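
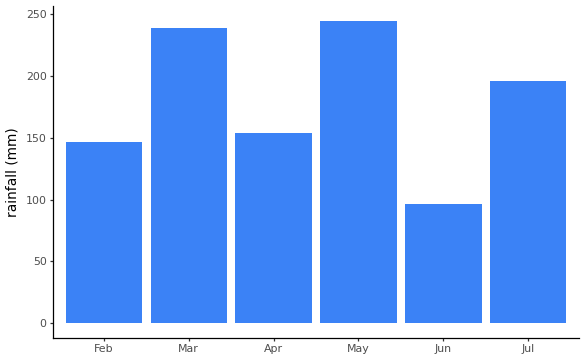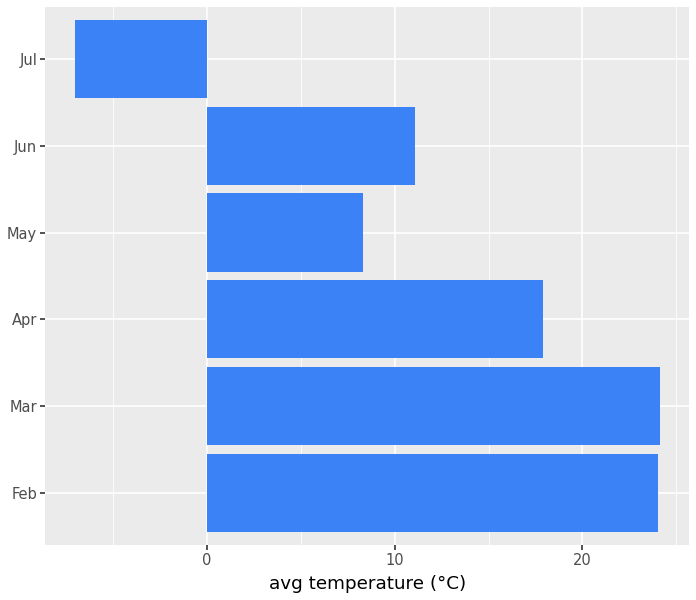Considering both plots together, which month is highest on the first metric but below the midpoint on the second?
Chart 2 median avg temperature (°C) ≈ 15; below-median months: May, Jun, Jul. Among those, May has the highest rainfall (mm) (≈ 250).

May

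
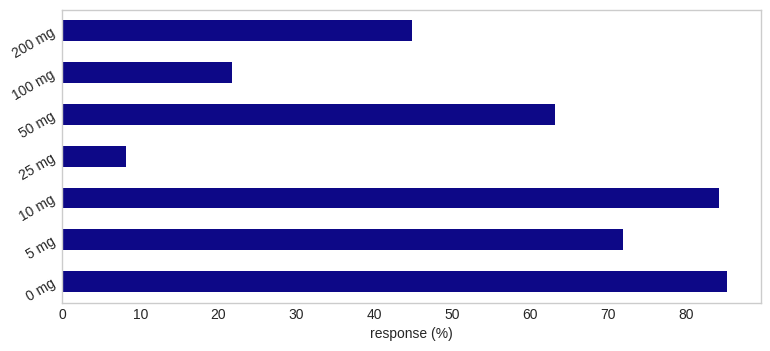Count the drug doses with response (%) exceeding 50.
4

Above 50: 0 mg, 5 mg, 10 mg, 50 mg.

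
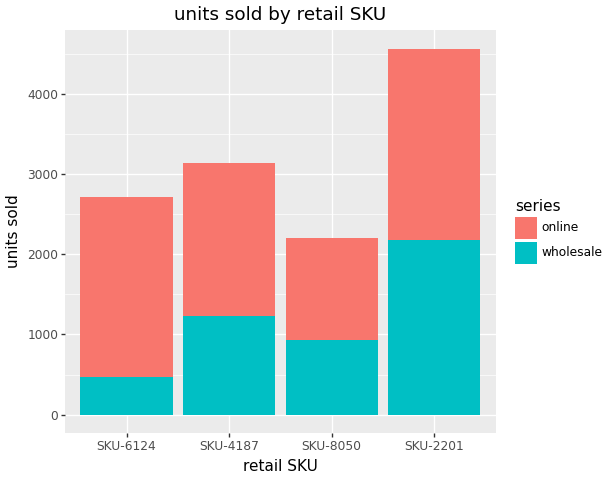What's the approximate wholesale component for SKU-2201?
wholesale top ≈ 2000, bottom ≈ 0; segment ≈ 2000.

≈ 2000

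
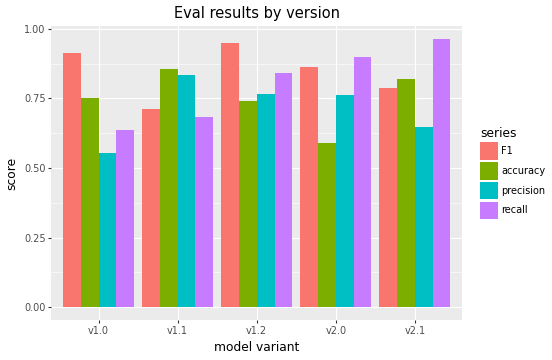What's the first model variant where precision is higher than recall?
v1.0: precision ≈ 0.6 vs recall ≈ 0.6 (not yet); v1.1: precision ≈ 0.8 vs recall ≈ 0.7 (first crossover).

v1.1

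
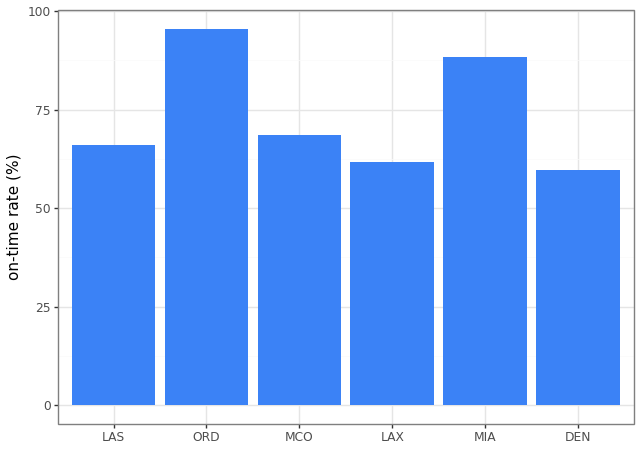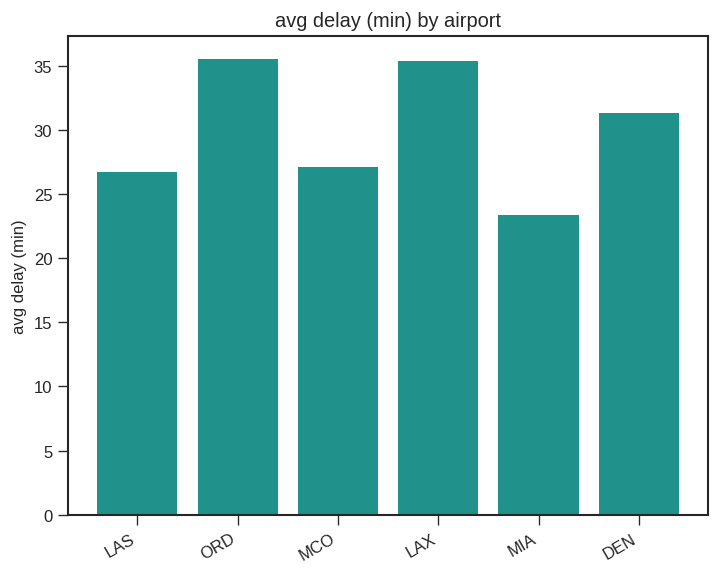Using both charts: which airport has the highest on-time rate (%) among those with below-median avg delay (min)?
Chart 2 median avg delay (min) ≈ 30; below-median airports: LAS, MCO, MIA. Among those, MIA has the highest on-time rate (%) (≈ 90).

MIA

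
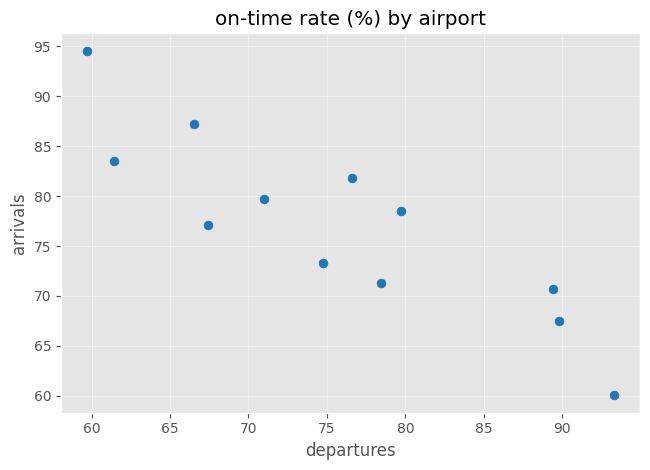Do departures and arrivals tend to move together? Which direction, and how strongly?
negative, strong

Points are negatively correlated; strong (|r| ≈ 0.9).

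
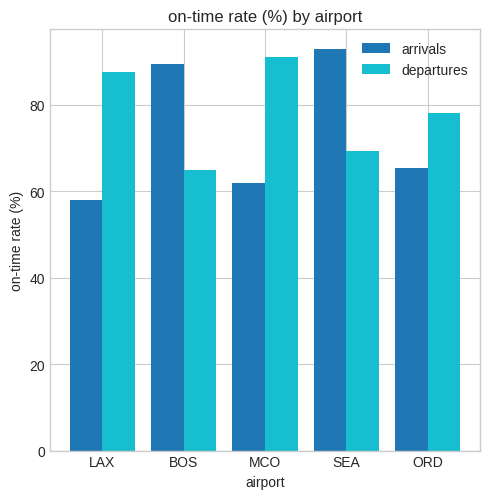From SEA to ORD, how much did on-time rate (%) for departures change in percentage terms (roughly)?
≈ +14.3%

SEA ≈ 70, ORD ≈ 80; (80 − 70) / 70 ≈ +14.3%.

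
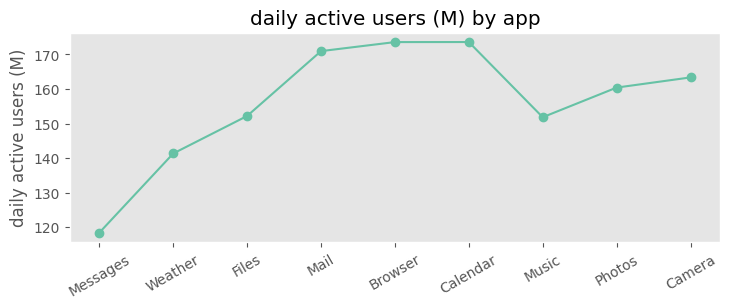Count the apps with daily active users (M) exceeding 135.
Above 135: Weather, Files, Mail, Browser, Calendar, Music, Photos, Camera.

8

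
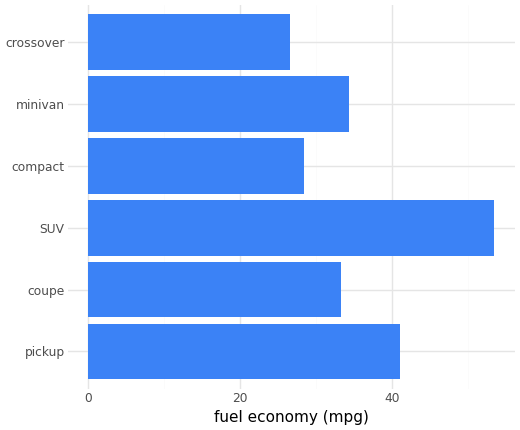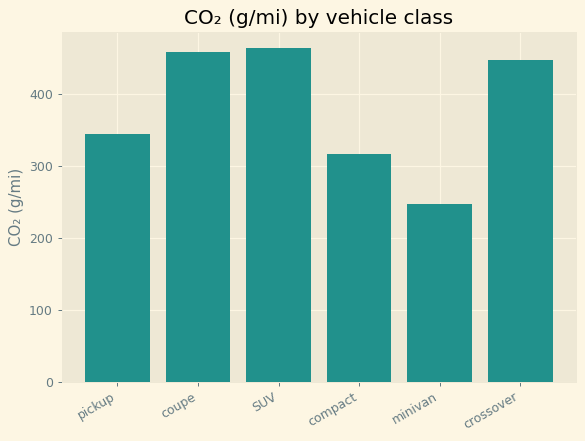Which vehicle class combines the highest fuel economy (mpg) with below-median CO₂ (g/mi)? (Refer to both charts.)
Chart 2 median CO₂ (g/mi) ≈ 400; below-median vehicle classes: pickup, compact, minivan. Among those, pickup has the highest fuel economy (mpg) (≈ 40).

pickup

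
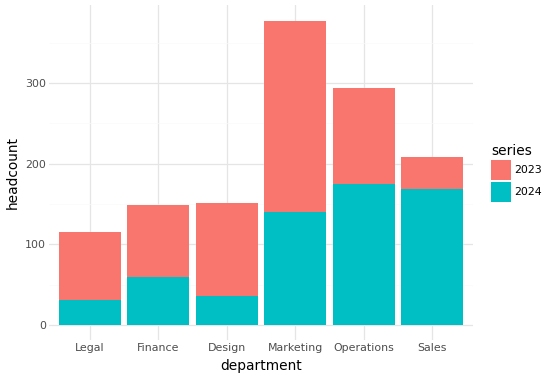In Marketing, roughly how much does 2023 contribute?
≈ 250

2023 top ≈ 400, bottom ≈ 150; segment ≈ 250.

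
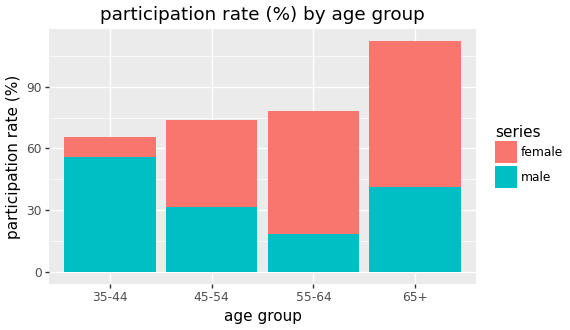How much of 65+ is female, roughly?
female top ≈ 110, bottom ≈ 40; segment ≈ 70.

≈ 70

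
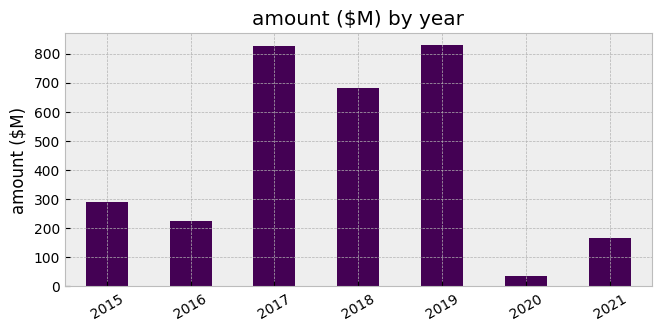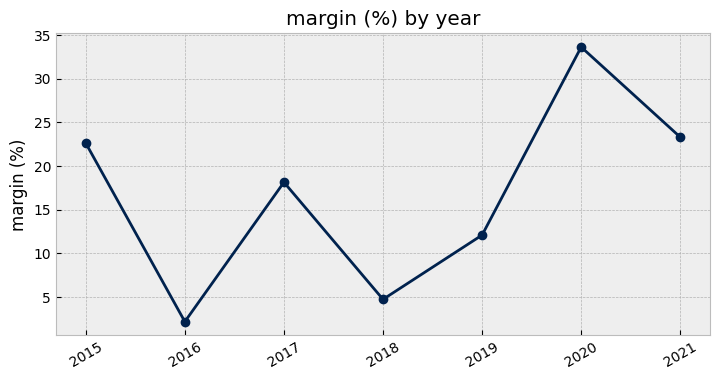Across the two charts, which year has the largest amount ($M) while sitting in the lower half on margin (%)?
Chart 2 median margin (%) ≈ 20; below-median years: 2016, 2018, 2019. Among those, 2019 has the highest amount ($M) (≈ 800).

2019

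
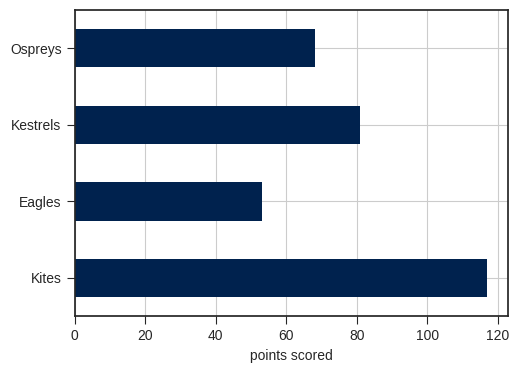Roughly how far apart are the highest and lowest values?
≈ 70

Max Kites ≈ 120, min Eagles ≈ 50; range ≈ 70.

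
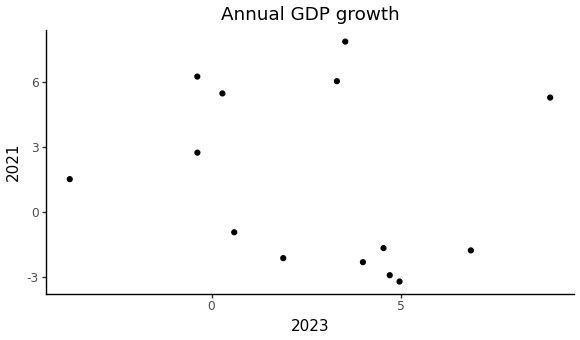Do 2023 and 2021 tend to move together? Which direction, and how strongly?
no clear correlation

Points are roughly uncorrelated; weak (|r| ≈ 0.2).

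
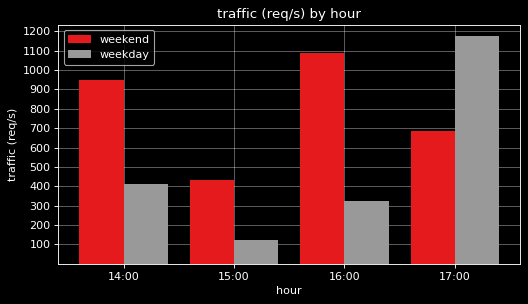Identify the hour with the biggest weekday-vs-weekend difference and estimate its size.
16:00: weekday ≈ 300, weekend ≈ 1100 → gap ≈ 800. Next-largest (14:00) is only ≈ 500.

16:00, ≈ 800 req/s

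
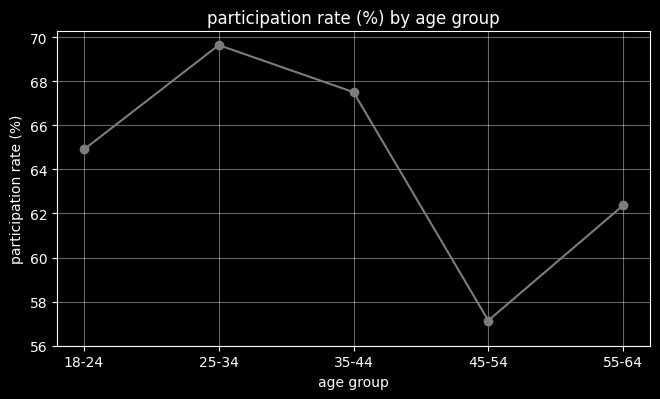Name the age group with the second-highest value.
35-44

Top 3: 25-34 ≈ 70, 35-44 ≈ 68, 18-24 ≈ 64.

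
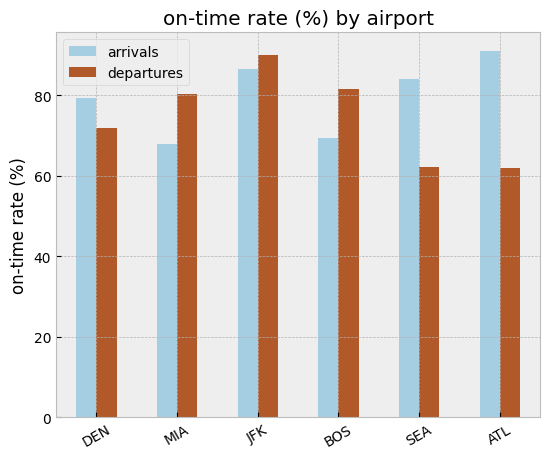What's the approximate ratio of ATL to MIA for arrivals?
≈ 1.29×

ATL ≈ 90, MIA ≈ 70; 90/70 ≈ 1.29.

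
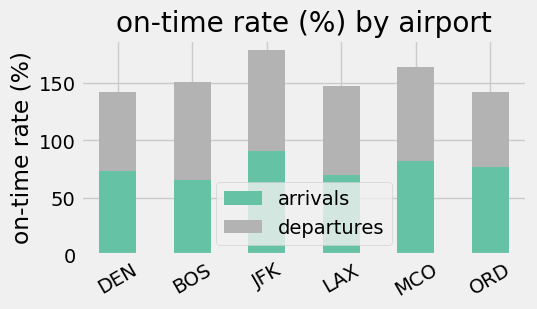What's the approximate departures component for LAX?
≈ 80

departures top ≈ 140, bottom ≈ 60; segment ≈ 80.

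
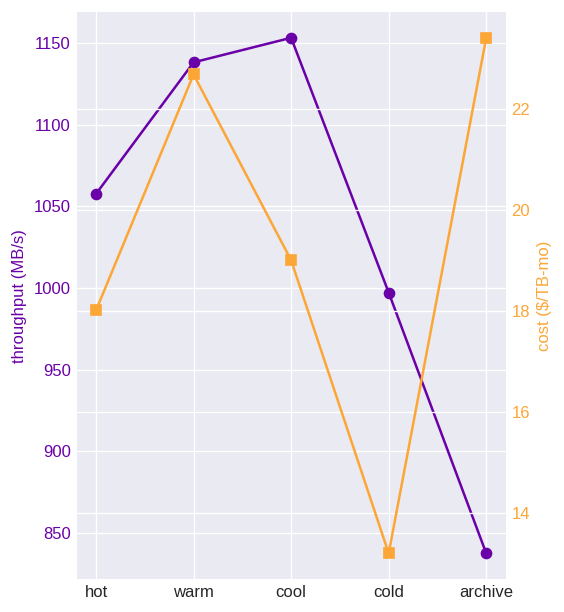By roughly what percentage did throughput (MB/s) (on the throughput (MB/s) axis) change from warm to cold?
≈ -13%

warm ≈ 1150, cold ≈ 1000; (1000 − 1150) / 1150 ≈ -13%.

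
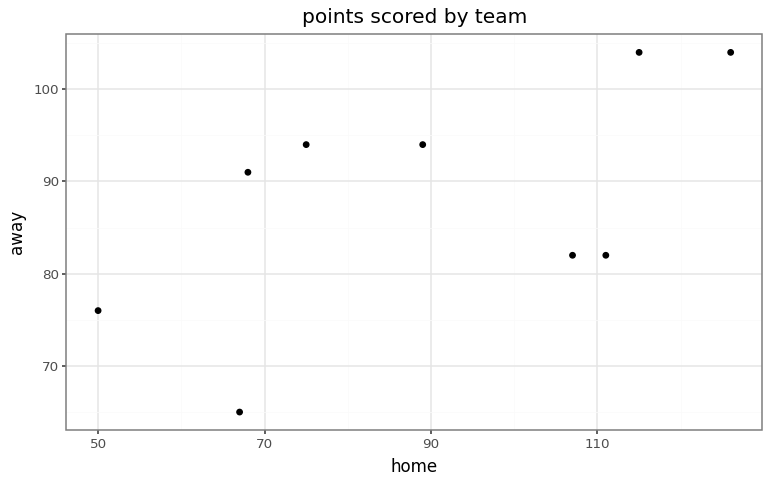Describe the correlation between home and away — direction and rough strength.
Points are positively correlated; moderate (|r| ≈ 0.6).

positive, moderate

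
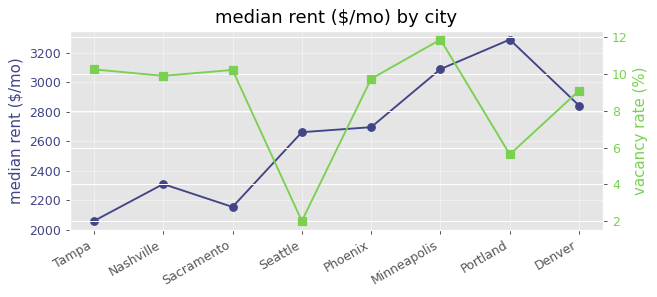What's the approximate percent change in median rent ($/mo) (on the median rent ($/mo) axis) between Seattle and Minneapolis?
≈ +15.4%

Seattle ≈ 2600, Minneapolis ≈ 3000; (3000 − 2600) / 2600 ≈ +15.4%.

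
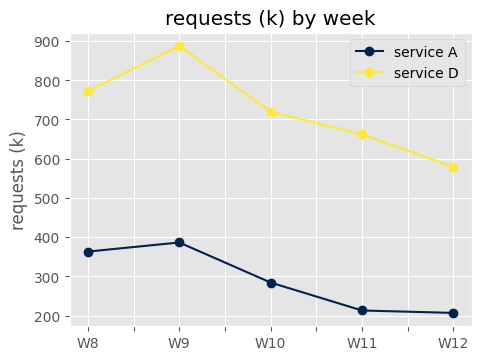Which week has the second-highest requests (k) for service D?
Top 3 for service D: W9 ≈ 900, W8 ≈ 800, W10 ≈ 700.

W8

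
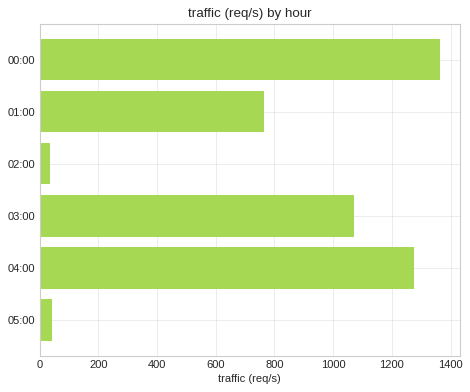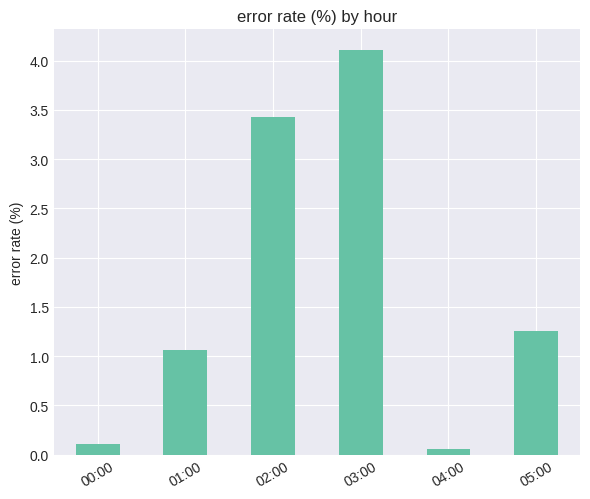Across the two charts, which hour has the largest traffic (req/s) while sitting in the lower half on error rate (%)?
00:00

Chart 2 median error rate (%) ≈ 1; below-median hours: 00:00, 01:00, 04:00. Among those, 00:00 has the highest traffic (req/s) (≈ 1400).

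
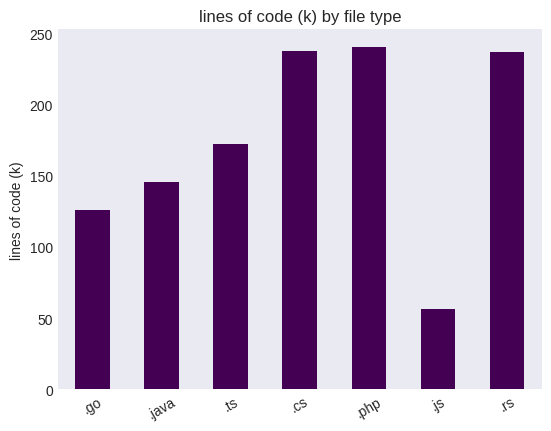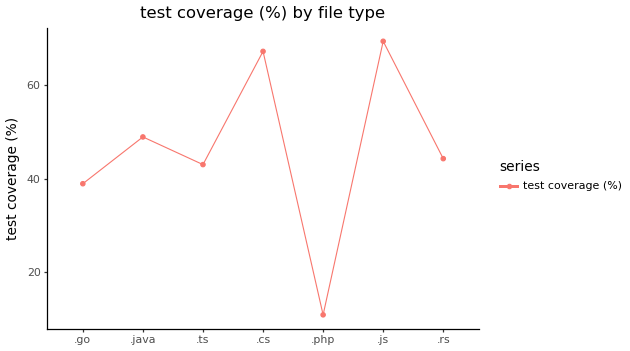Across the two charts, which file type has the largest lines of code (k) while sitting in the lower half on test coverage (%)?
Chart 2 median test coverage (%) ≈ 40; below-median file types: .go, .ts, .php. Among those, .php has the highest lines of code (k) (≈ 250).

.php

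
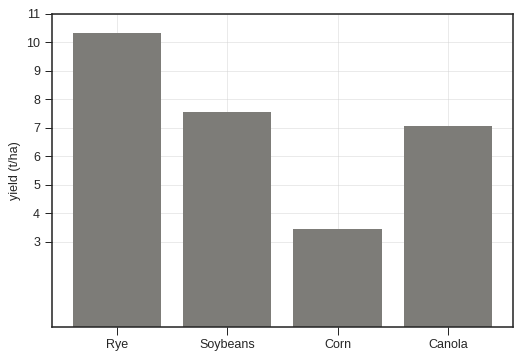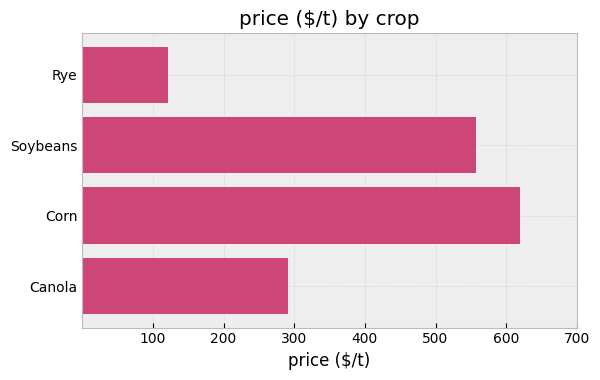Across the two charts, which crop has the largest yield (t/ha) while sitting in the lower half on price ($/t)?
Chart 2 median price ($/t) ≈ 400; below-median crops: Rye, Canola. Among those, Rye has the highest yield (t/ha) (≈ 10).

Rye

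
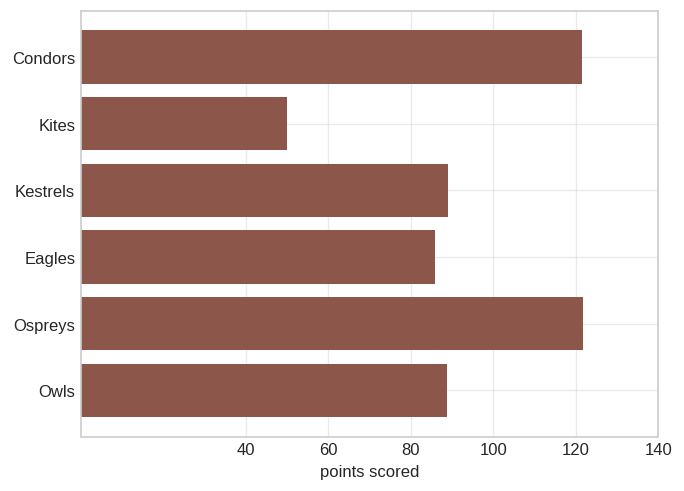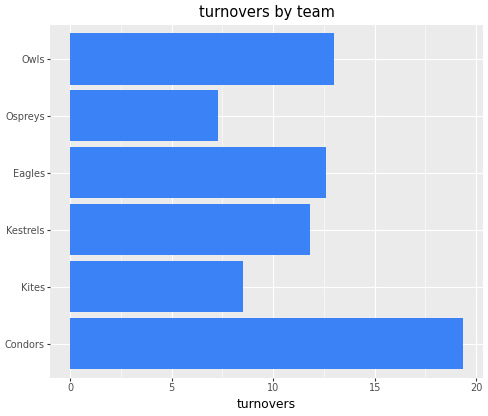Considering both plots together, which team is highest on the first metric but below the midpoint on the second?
Ospreys

Chart 2 median turnovers ≈ 12; below-median teams: Kites, Kestrels, Ospreys. Among those, Ospreys has the highest points scored (≈ 120).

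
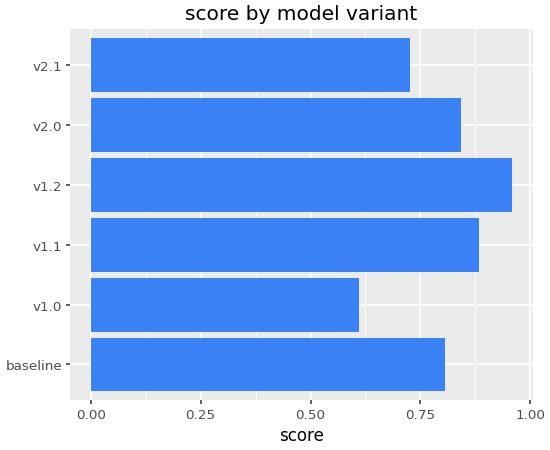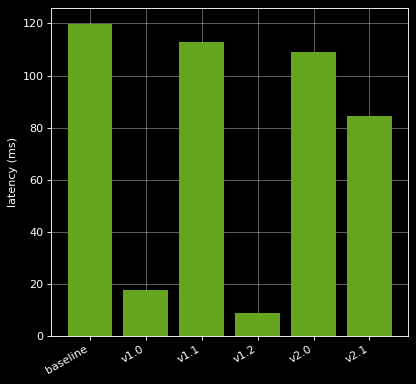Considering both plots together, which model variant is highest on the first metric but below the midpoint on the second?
v1.2

Chart 2 median latency (ms) ≈ 100; below-median model variants: v1.0, v1.2, v2.1. Among those, v1.2 has the highest score (≈ 1).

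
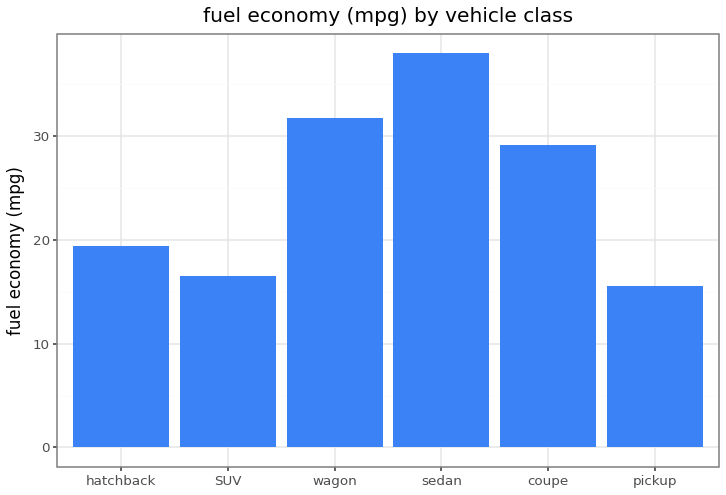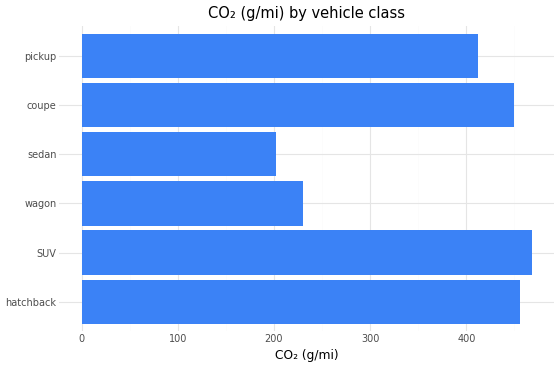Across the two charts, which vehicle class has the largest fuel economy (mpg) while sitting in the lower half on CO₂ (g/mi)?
Chart 2 median CO₂ (g/mi) ≈ 450; below-median vehicle classes: wagon, sedan, pickup. Among those, sedan has the highest fuel economy (mpg) (≈ 40).

sedan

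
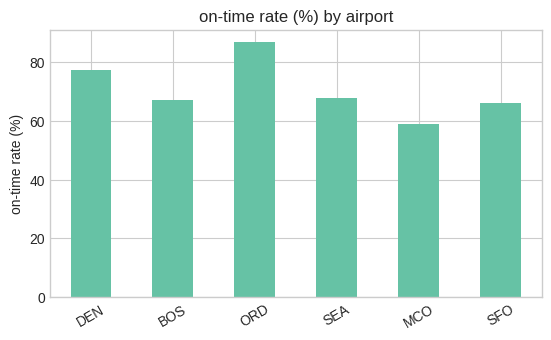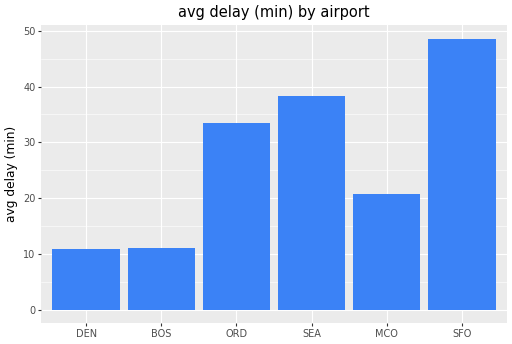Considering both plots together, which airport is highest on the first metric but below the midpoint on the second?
DEN

Chart 2 median avg delay (min) ≈ 25; below-median airports: DEN, BOS, MCO. Among those, DEN has the highest on-time rate (%) (≈ 80).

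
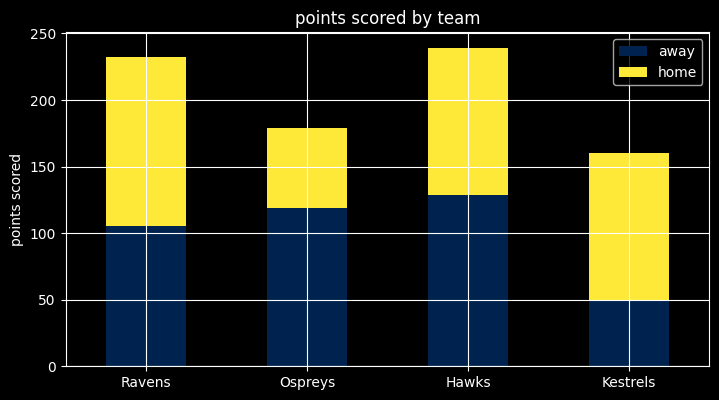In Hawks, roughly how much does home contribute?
≈ 120

home top ≈ 240, bottom ≈ 120; segment ≈ 120.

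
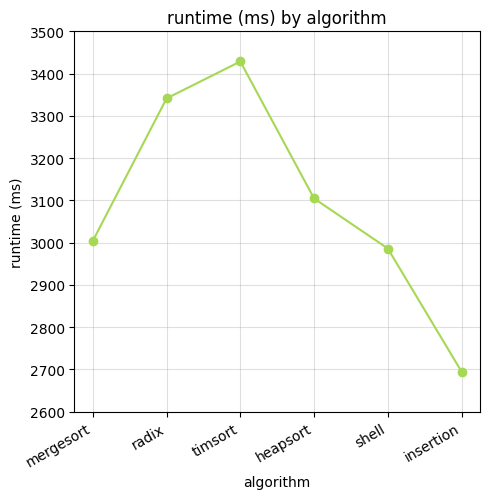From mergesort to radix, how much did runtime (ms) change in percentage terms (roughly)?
≈ +10%

mergesort ≈ 3000, radix ≈ 3300; (3300 − 3000) / 3000 ≈ +10%.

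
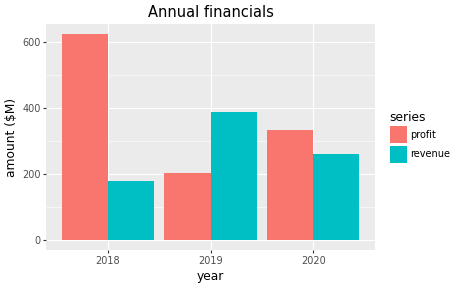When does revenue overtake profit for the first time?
2018: revenue ≈ 200 vs profit ≈ 600 (not yet); 2019: revenue ≈ 400 vs profit ≈ 200 (first crossover).

2019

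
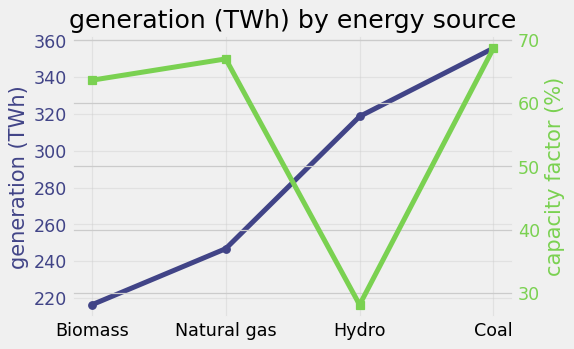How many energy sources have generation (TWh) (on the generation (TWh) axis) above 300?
2

Above 300: Hydro, Coal.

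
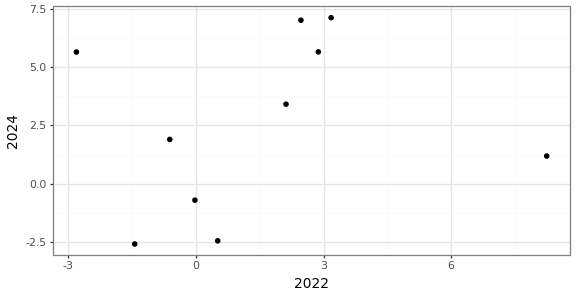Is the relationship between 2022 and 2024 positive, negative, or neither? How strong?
Points are roughly uncorrelated; weak (|r| ≈ 0.2).

no clear correlation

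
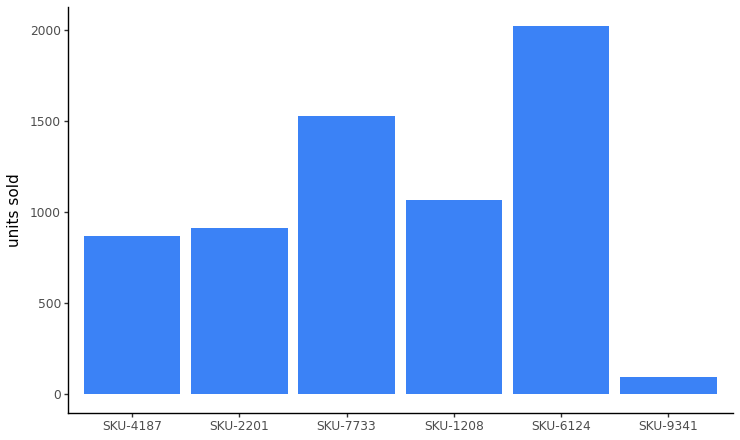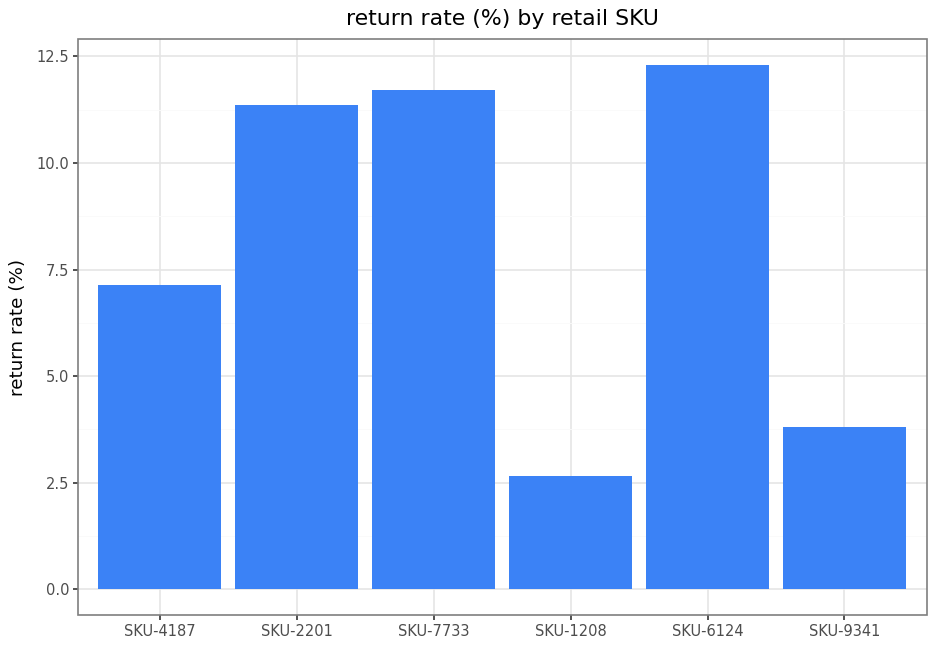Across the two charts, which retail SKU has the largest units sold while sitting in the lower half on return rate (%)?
SKU-1208

Chart 2 median return rate (%) ≈ 10; below-median retail SKUs: SKU-4187, SKU-1208, SKU-9341. Among those, SKU-1208 has the highest units sold (≈ 1000).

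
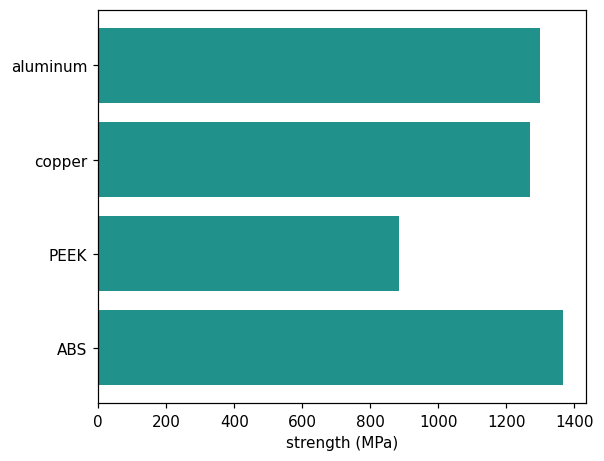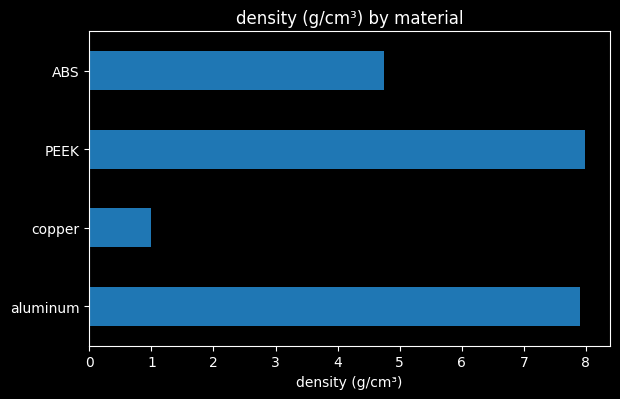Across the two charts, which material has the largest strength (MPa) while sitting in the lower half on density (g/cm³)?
ABS

Chart 2 median density (g/cm³) ≈ 6; below-median materials: copper, ABS. Among those, ABS has the highest strength (MPa) (≈ 1400).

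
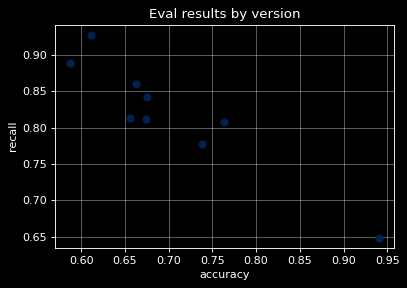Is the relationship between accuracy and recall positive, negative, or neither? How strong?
Points are negatively correlated; strong (|r| ≈ 0.9).

negative, strong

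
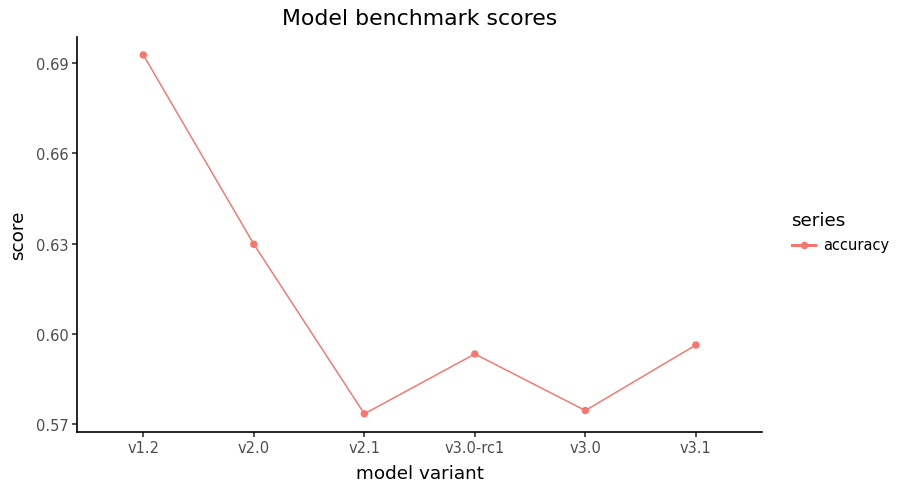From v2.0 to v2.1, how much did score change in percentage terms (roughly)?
≈ -9.5%

v2.0 ≈ 0.63, v2.1 ≈ 0.57; (0.57 − 0.63) / 0.63 ≈ -9.5%.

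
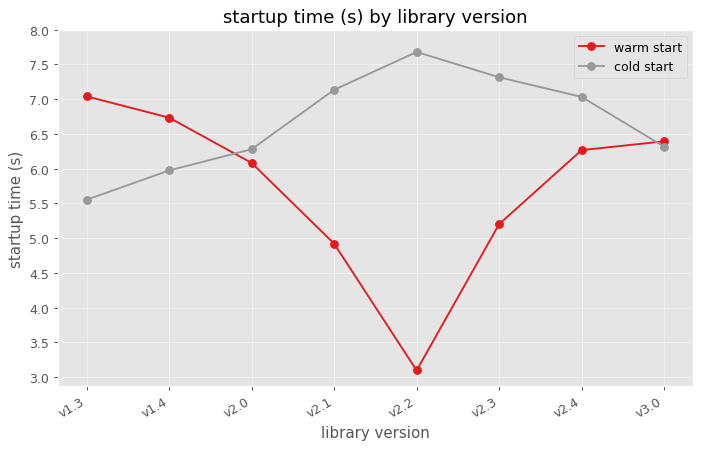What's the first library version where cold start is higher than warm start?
v1.4: cold start ≈ 6.0 vs warm start ≈ 6.5 (not yet); v2.0: cold start ≈ 6.5 vs warm start ≈ 6.0 (first crossover).

v2.0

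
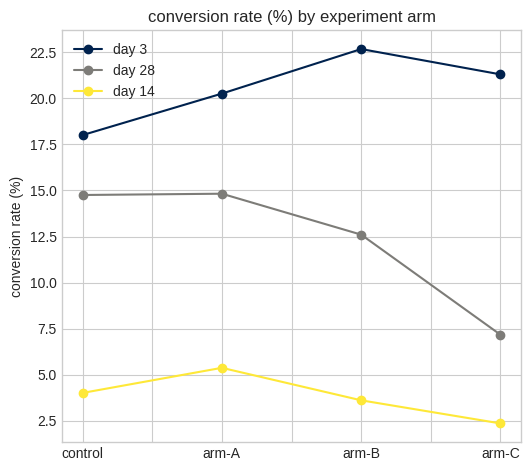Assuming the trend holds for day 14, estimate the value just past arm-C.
≈ 0

Last three: 6, 4, 2 → slope ≈ -2/step → next ≈ 0.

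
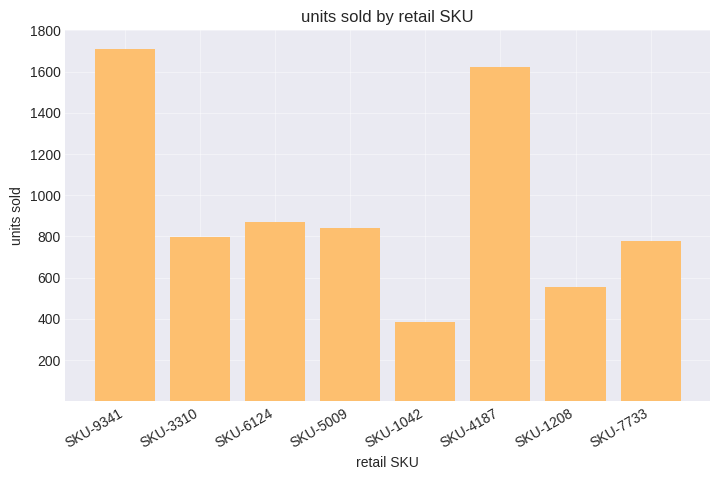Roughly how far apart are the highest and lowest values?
≈ 1400

Max SKU-9341 ≈ 1800, min SKU-1042 ≈ 400; range ≈ 1400.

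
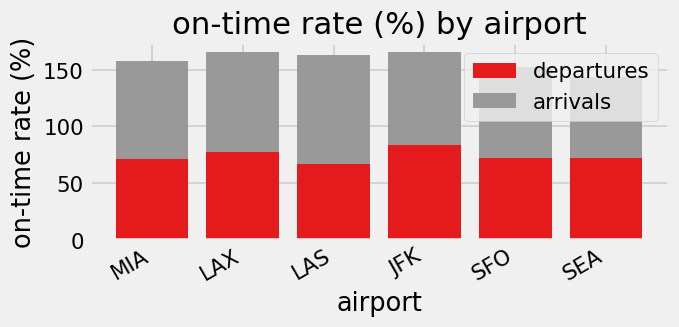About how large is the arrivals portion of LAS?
arrivals top ≈ 160, bottom ≈ 60; segment ≈ 100.

≈ 100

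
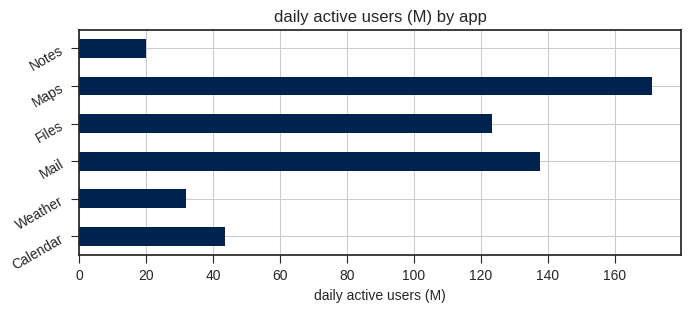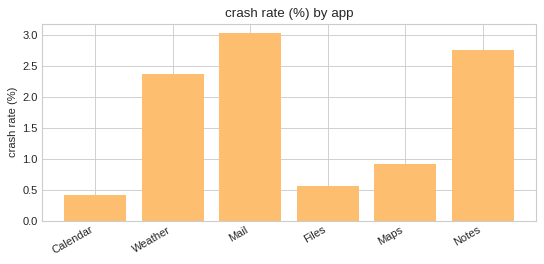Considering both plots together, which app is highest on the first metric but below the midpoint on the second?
Maps

Chart 2 median crash rate (%) ≈ 1.5; below-median apps: Calendar, Files, Maps. Among those, Maps has the highest daily active users (M) (≈ 180).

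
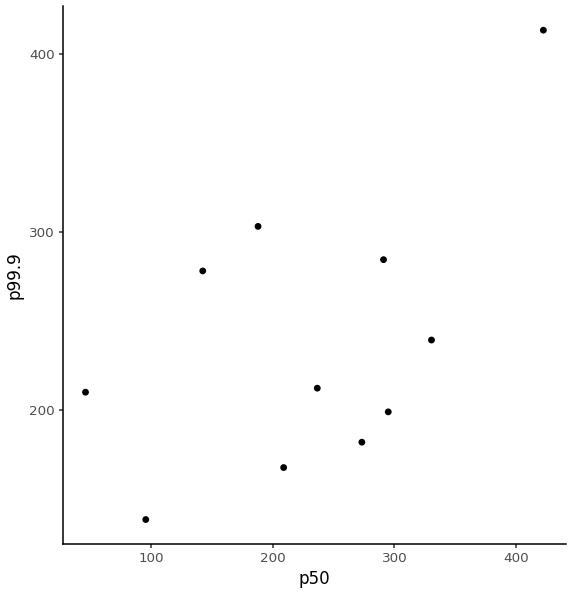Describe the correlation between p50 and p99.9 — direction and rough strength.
positive, moderate

Points are positively correlated; moderate (|r| ≈ 0.5).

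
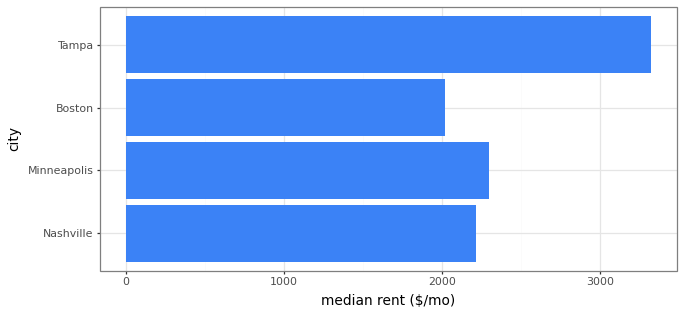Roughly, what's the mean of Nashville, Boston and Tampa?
≈ 2500

(2000 + 2000 + 3500) / 3 ≈ 2500.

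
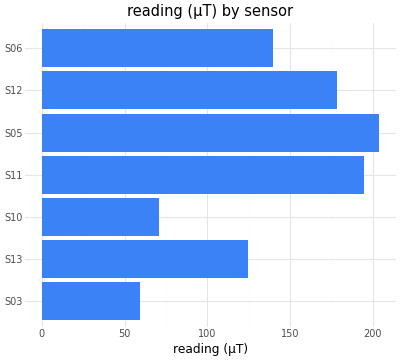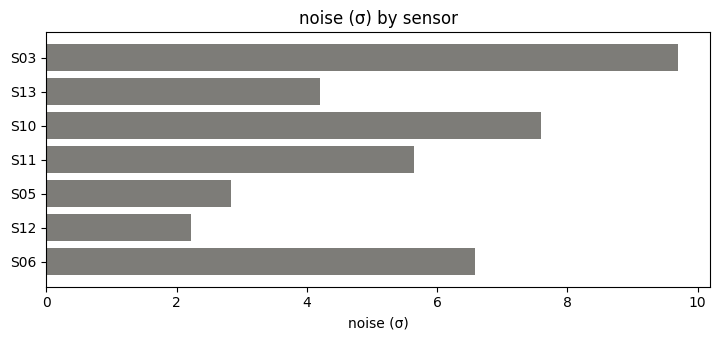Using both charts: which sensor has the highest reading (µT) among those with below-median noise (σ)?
S05

Chart 2 median noise (σ) ≈ 6; below-median sensors: S13, S05, S12. Among those, S05 has the highest reading (µT) (≈ 200).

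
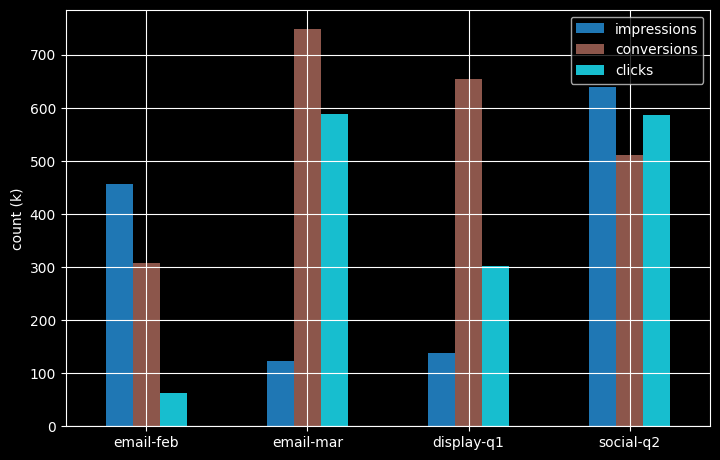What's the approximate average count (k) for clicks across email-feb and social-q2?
≈ 350

(100 + 600) / 2 ≈ 350.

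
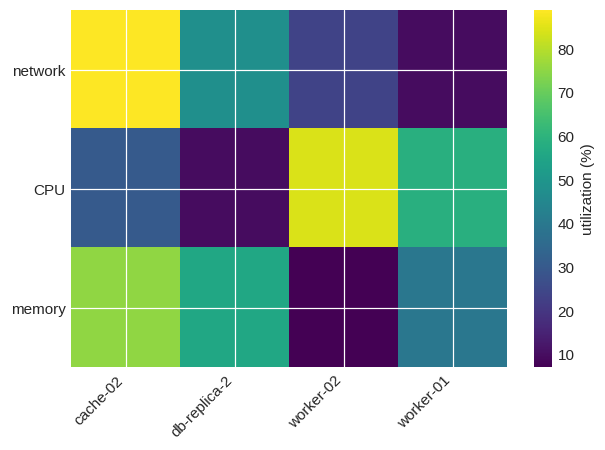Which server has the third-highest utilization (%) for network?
Top 4 for network: cache-02 ≈ 90, db-replica-2 ≈ 50, worker-02 ≈ 20, worker-01 ≈ 10.

worker-02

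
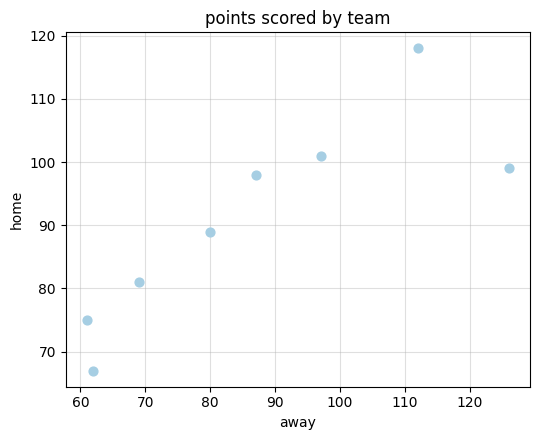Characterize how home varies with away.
Points are positively correlated; strong (|r| ≈ 0.8).

positive, strong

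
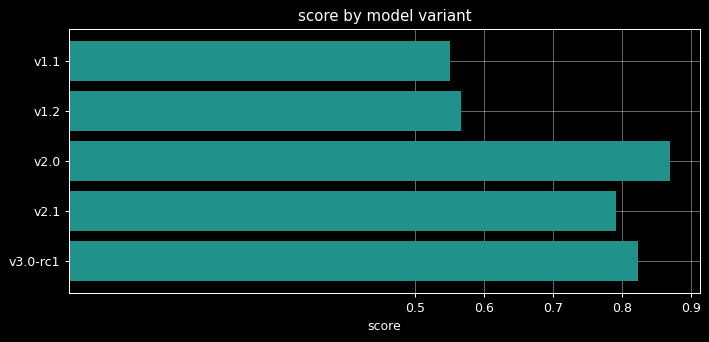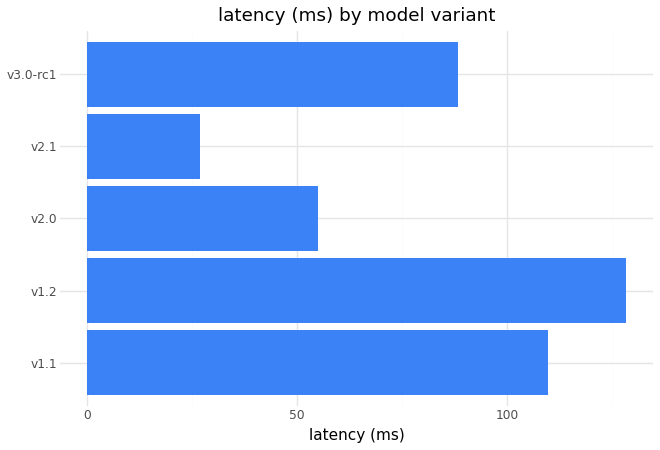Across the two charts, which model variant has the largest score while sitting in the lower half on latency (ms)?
Chart 2 median latency (ms) ≈ 80; below-median model variants: v2.0, v2.1. Among those, v2.0 has the highest score (≈ 0.9).

v2.0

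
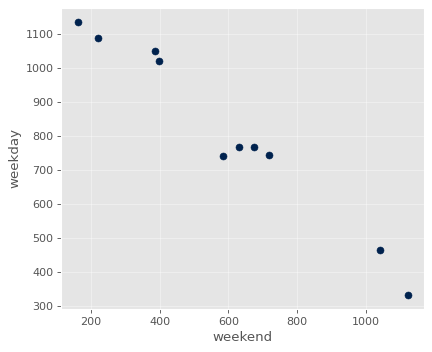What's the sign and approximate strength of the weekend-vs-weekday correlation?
negative, strong

Points are negatively correlated; strong (|r| ≈ 1.0).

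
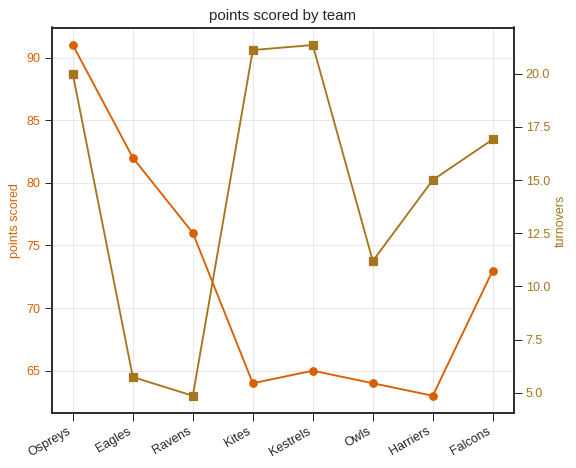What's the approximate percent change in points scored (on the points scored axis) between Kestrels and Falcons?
Kestrels ≈ 65, Falcons ≈ 75; (75 − 65) / 65 ≈ +15.4%.

≈ +15.4%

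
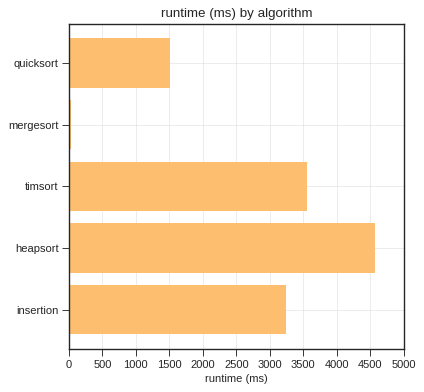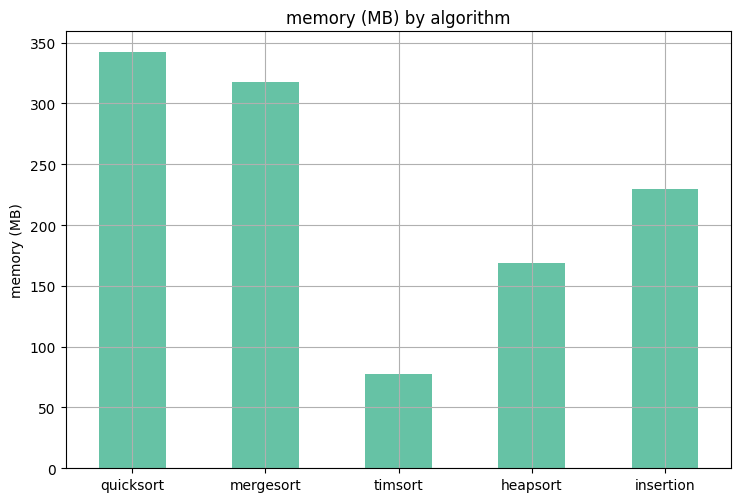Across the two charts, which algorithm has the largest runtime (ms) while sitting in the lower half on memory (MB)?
Chart 2 median memory (MB) ≈ 250; below-median algorithms: timsort, heapsort. Among those, heapsort has the highest runtime (ms) (≈ 4500).

heapsort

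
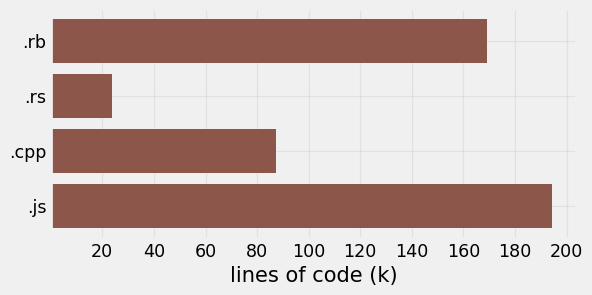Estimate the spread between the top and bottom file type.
≈ 180

Max .js ≈ 200, min .rs ≈ 20; range ≈ 180.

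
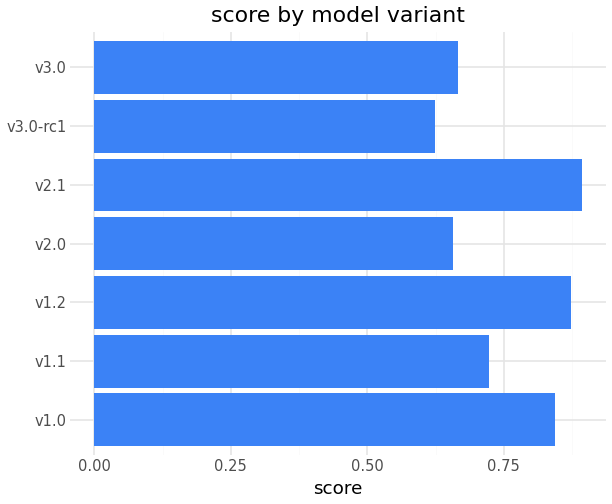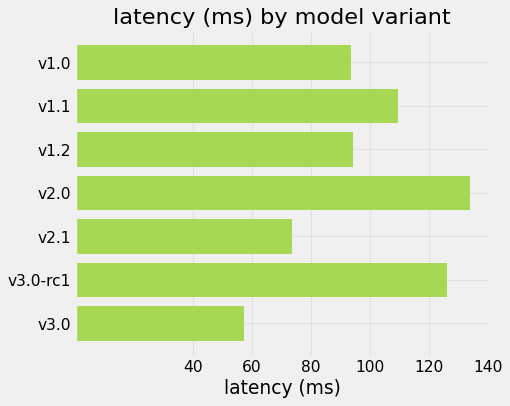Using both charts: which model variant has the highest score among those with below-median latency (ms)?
Chart 2 median latency (ms) ≈ 100; below-median model variants: v1.0, v2.1, v3.0. Among those, v2.1 has the highest score (≈ 0.9).

v2.1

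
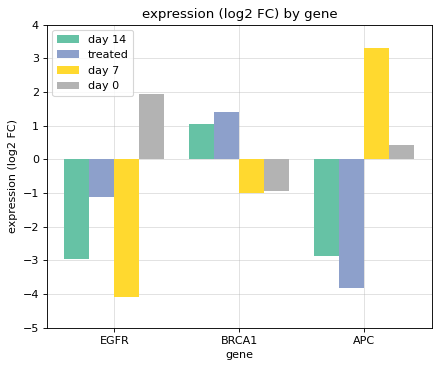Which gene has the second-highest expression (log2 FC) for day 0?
APC

Top 3 for day 0: EGFR ≈ 2, APC ≈ 0, BRCA1 ≈ -1.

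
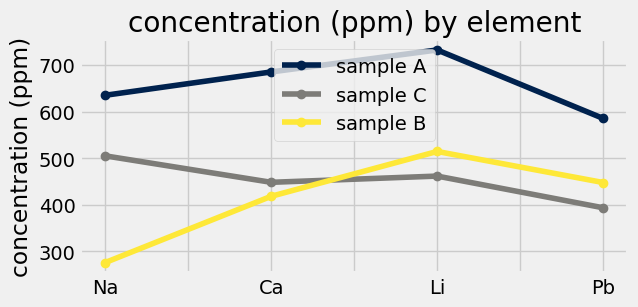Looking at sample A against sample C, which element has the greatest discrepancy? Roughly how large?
Li: sample A ≈ 750, sample C ≈ 450 → gap ≈ 300. Next-largest (Ca) is only ≈ 250.

Li, ≈ 300 ppm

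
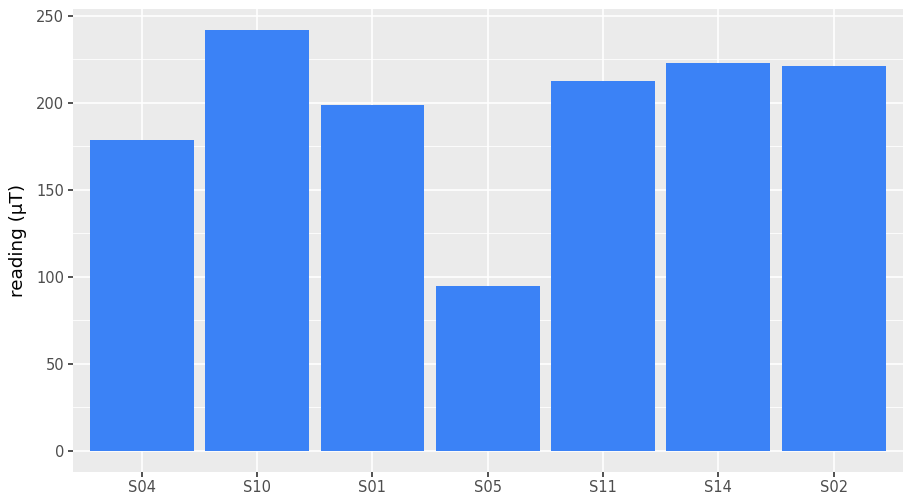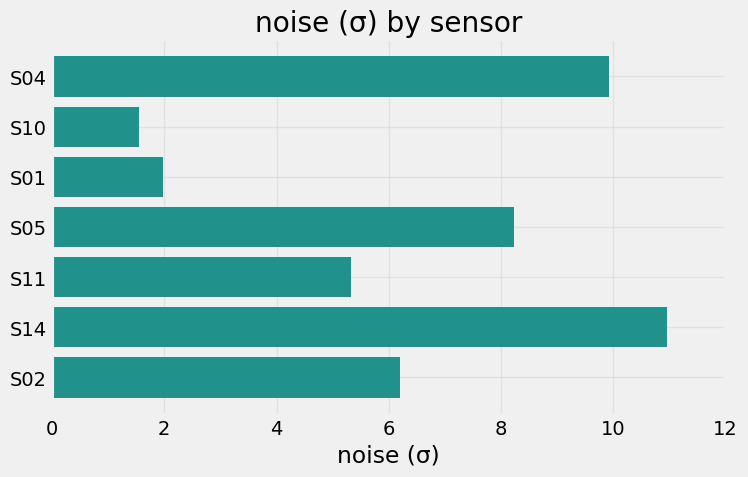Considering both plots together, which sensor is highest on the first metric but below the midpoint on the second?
S10

Chart 2 median noise (σ) ≈ 6; below-median sensors: S10, S01, S11. Among those, S10 has the highest reading (µT) (≈ 250).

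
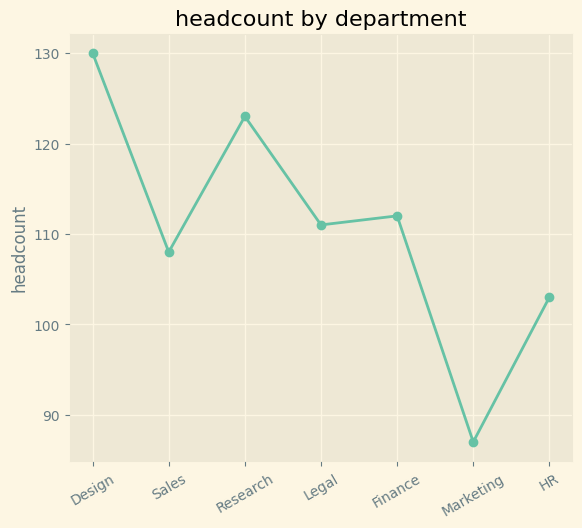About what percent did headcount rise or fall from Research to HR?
≈ -16%

Research ≈ 125, HR ≈ 105; (105 − 125) / 125 ≈ -16%.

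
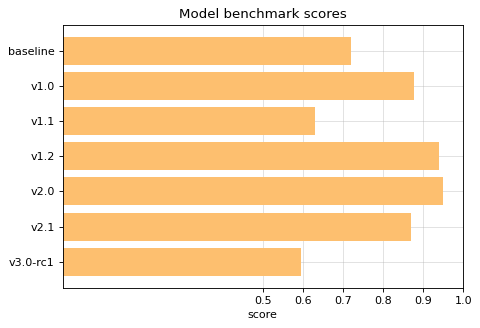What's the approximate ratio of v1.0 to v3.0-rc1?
v1.0 ≈ 0.9, v3.0-rc1 ≈ 0.6; 0.9/0.6 ≈ 1.5.

≈ 1.5×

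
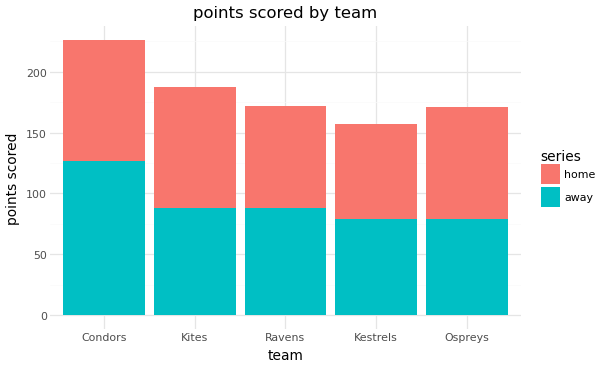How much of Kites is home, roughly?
home top ≈ 180, bottom ≈ 80; segment ≈ 100.

≈ 100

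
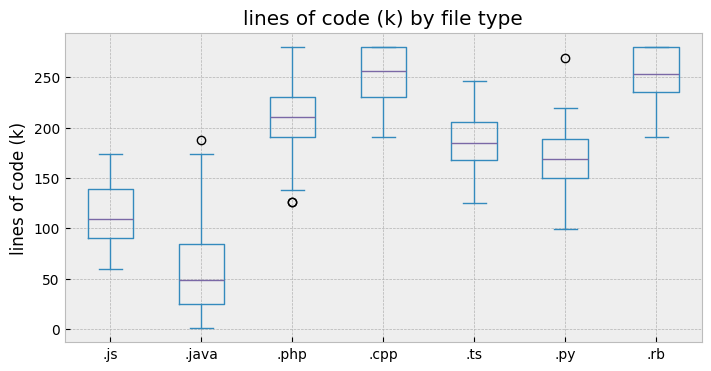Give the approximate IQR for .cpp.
≈ 40

Q3 ≈ 280, Q1 ≈ 240; IQR ≈ 40.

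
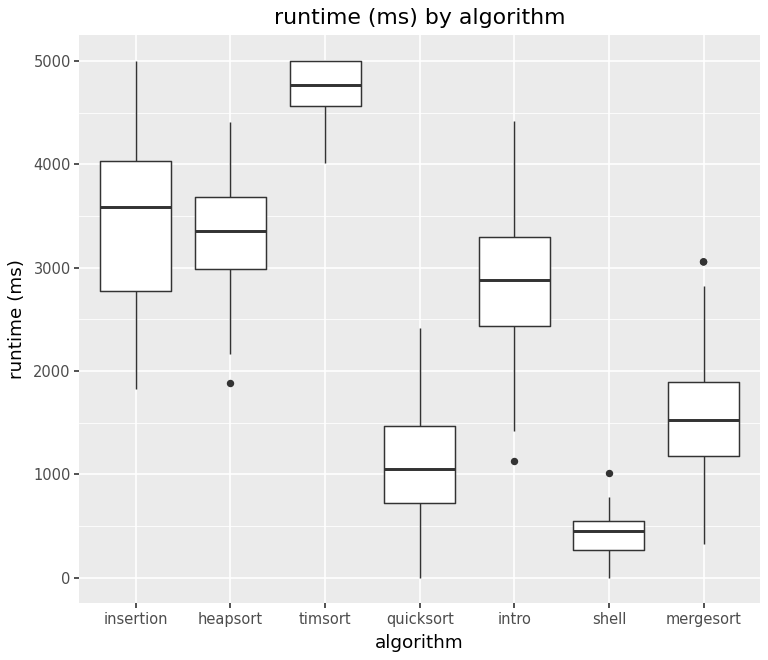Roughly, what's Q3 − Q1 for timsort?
≈ 500

Q3 ≈ 5000, Q1 ≈ 4500; IQR ≈ 500.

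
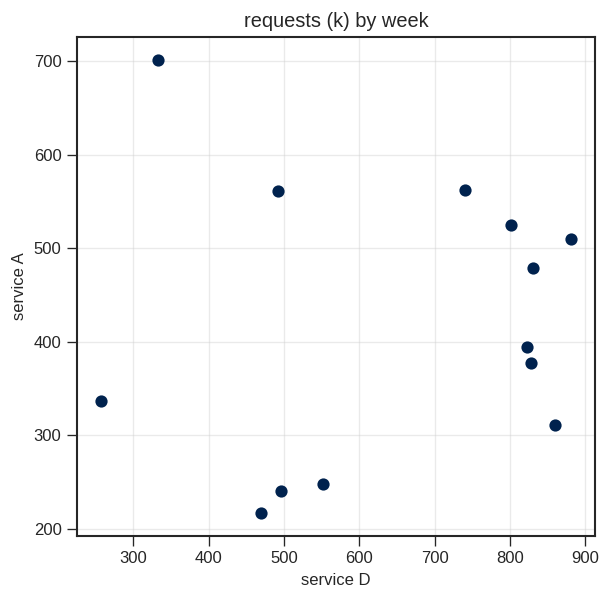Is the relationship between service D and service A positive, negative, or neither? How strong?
no clear correlation

Points are roughly uncorrelated; weak (|r| ≈ 0.1).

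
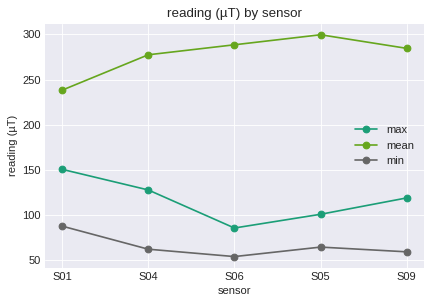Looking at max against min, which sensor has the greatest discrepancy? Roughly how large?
S04, ≈ 75 µT

S04: max ≈ 125, min ≈ 50 → gap ≈ 75. Next-largest (S01) is only ≈ 50.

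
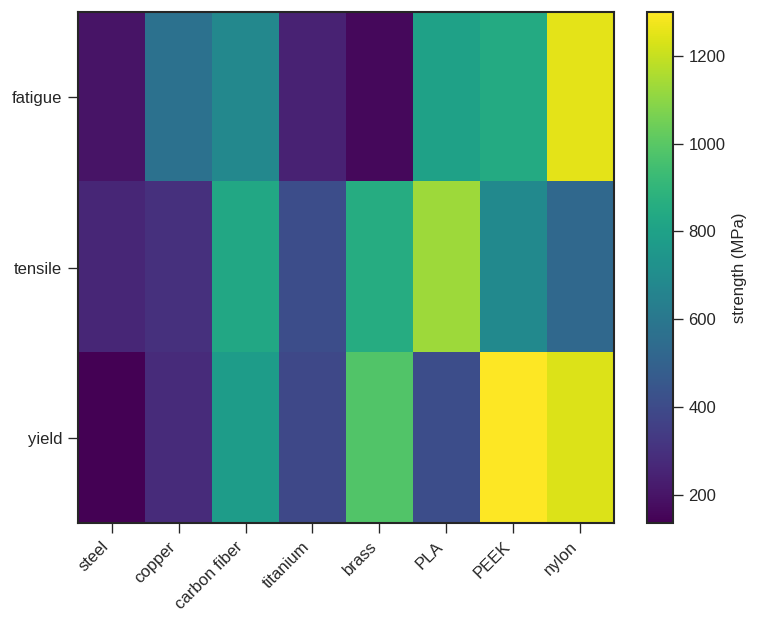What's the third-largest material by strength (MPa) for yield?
Top 4 for yield: PEEK ≈ 1300, nylon ≈ 1200, brass ≈ 1000, carbon fiber ≈ 800.

brass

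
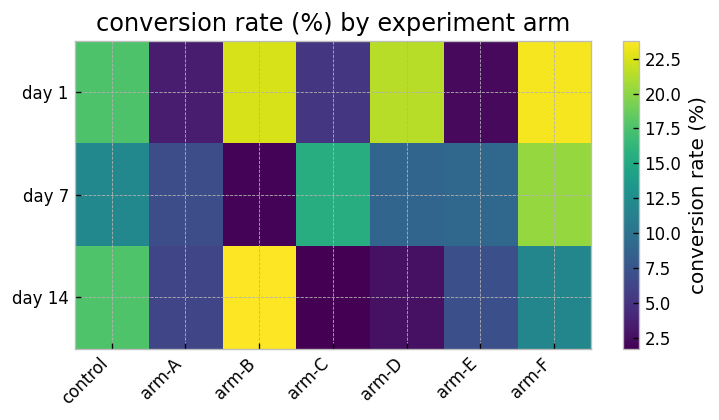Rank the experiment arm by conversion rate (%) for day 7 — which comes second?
Top 3 for day 7: arm-F ≈ 20, arm-C ≈ 16, control ≈ 12.

arm-C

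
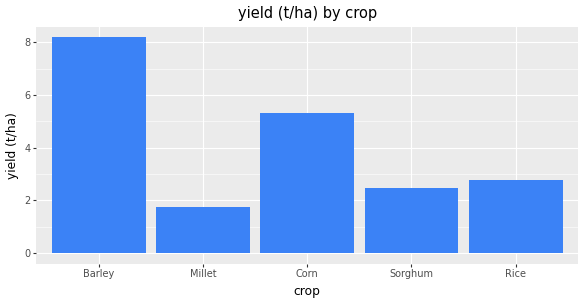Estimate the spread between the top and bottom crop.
Max Barley ≈ 8, min Millet ≈ 2; range ≈ 6.

≈ 6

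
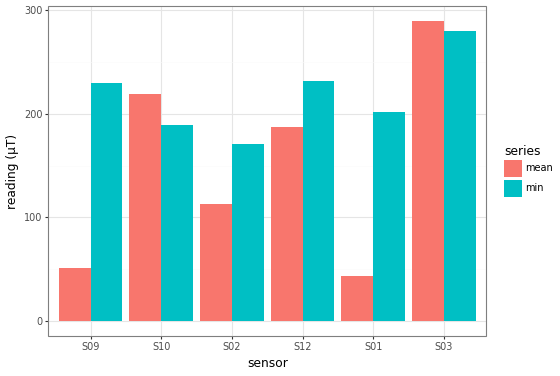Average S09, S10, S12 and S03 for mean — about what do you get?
≈ 188

(50 + 225 + 175 + 300) / 4 ≈ 188.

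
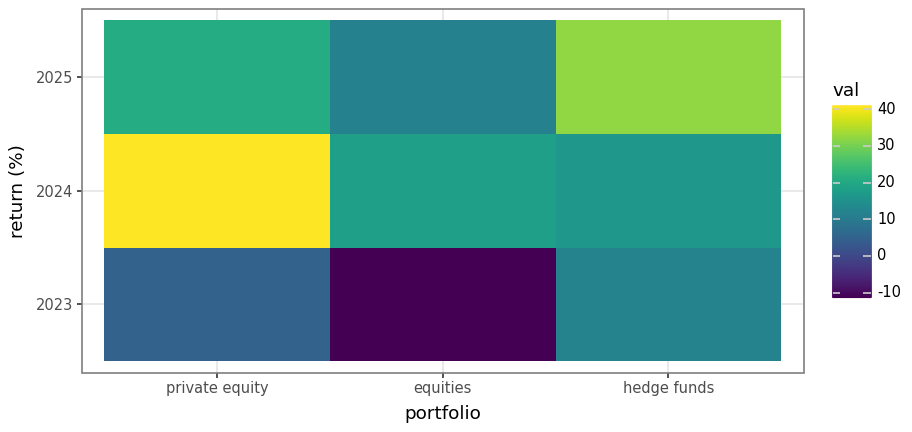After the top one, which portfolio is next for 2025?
private equity

Top 3 for 2025: hedge funds ≈ 30, private equity ≈ 20, equities ≈ 10.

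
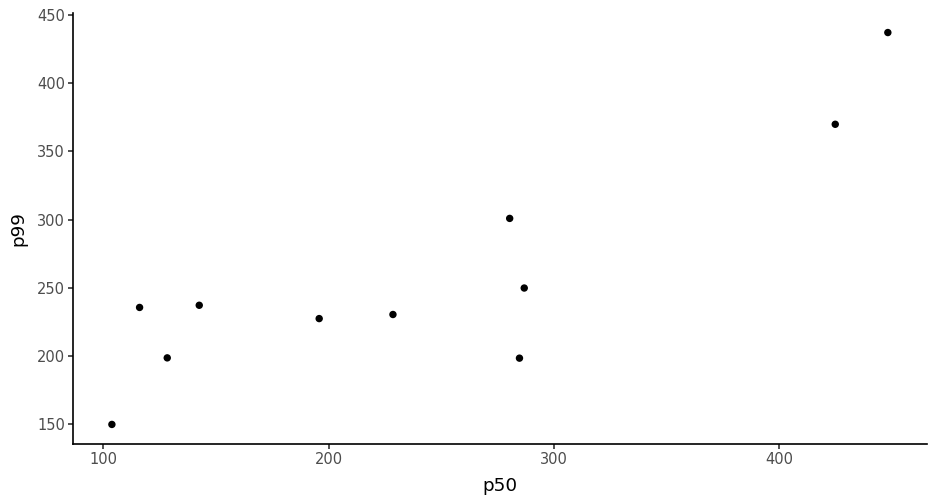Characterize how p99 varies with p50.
positive, strong

Points are positively correlated; strong (|r| ≈ 0.9).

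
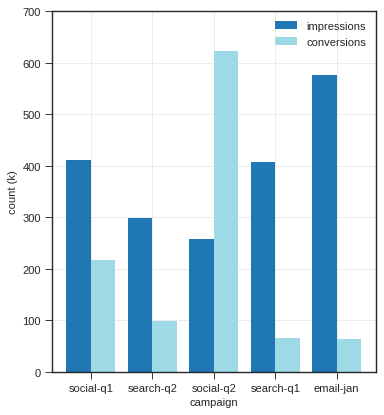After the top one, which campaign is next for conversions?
Top 3 for conversions: social-q2 ≈ 600, social-q1 ≈ 200, search-q2 ≈ 100.

social-q1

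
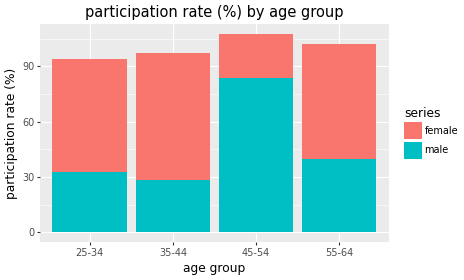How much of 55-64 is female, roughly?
≈ 60

female top ≈ 100, bottom ≈ 40; segment ≈ 60.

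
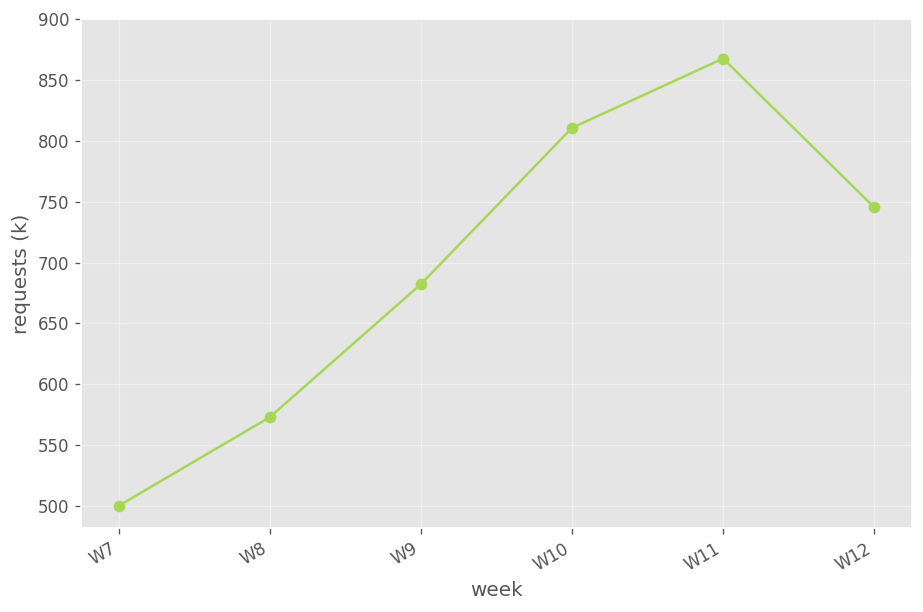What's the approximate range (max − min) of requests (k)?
≈ 350

Max W11 ≈ 850, min W7 ≈ 500; range ≈ 350.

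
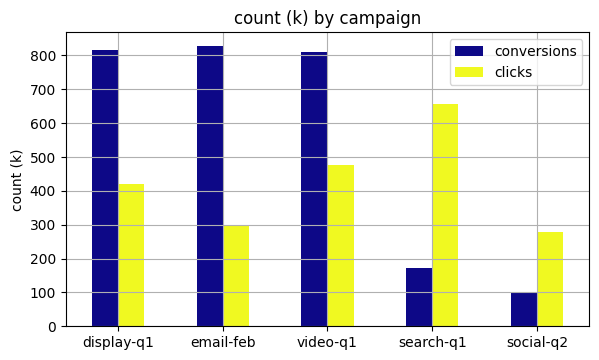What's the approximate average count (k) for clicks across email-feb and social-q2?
≈ 300

(300 + 300) / 2 ≈ 300.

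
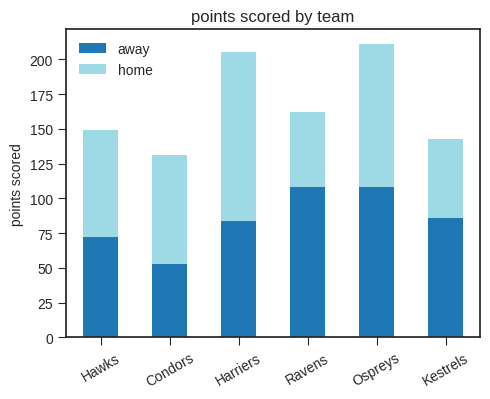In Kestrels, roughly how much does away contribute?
away top ≈ 80, bottom ≈ 0; segment ≈ 80.

≈ 80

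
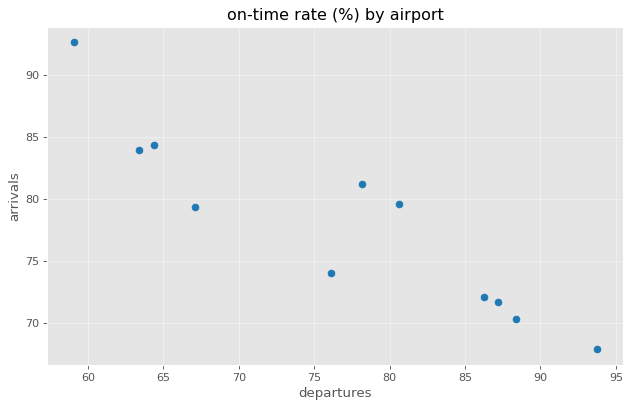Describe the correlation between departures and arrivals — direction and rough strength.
Points are negatively correlated; strong (|r| ≈ 0.9).

negative, strong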